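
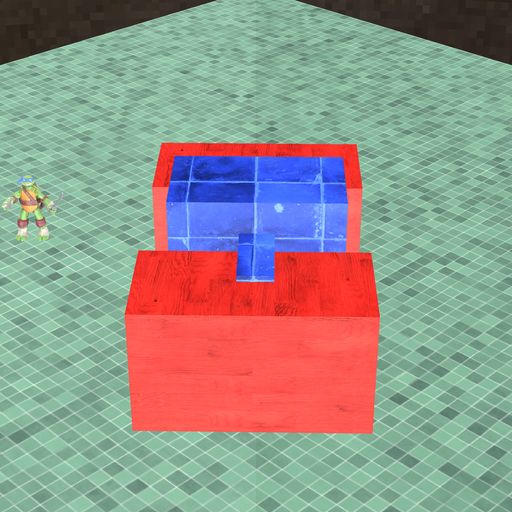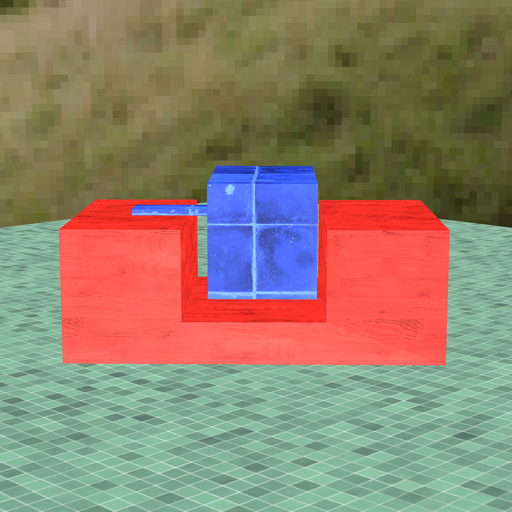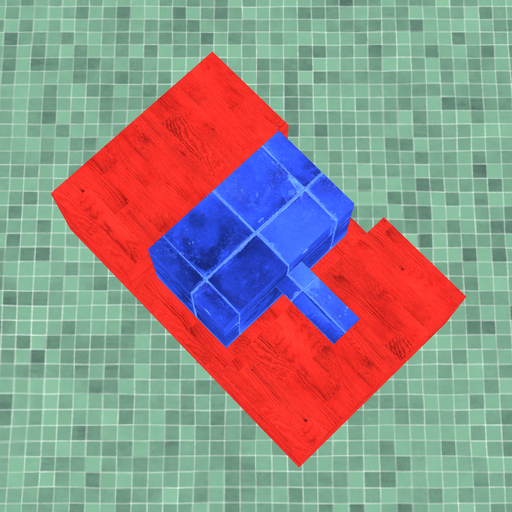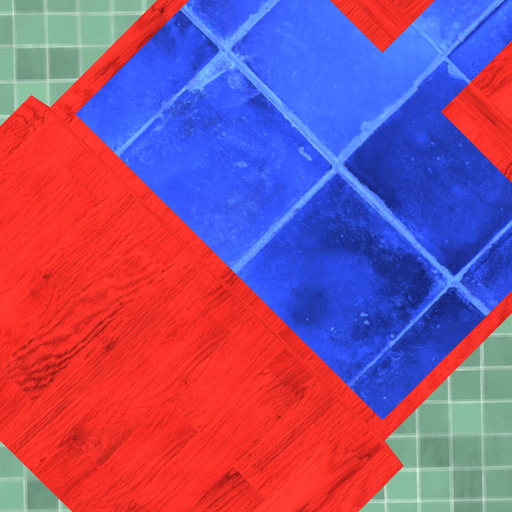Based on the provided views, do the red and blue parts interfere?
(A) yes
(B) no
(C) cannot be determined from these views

(B) no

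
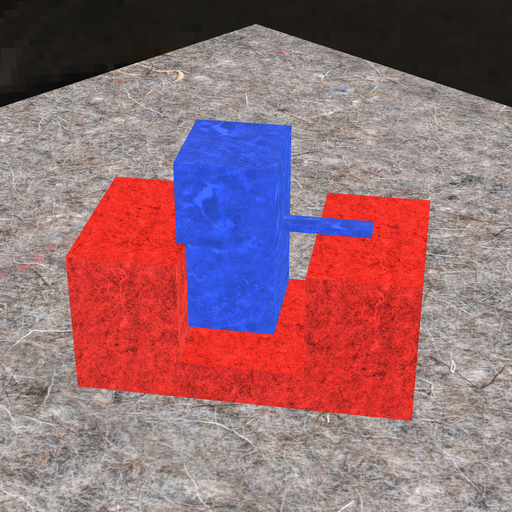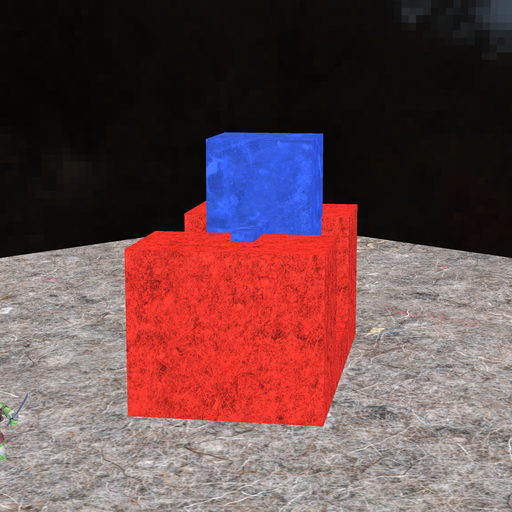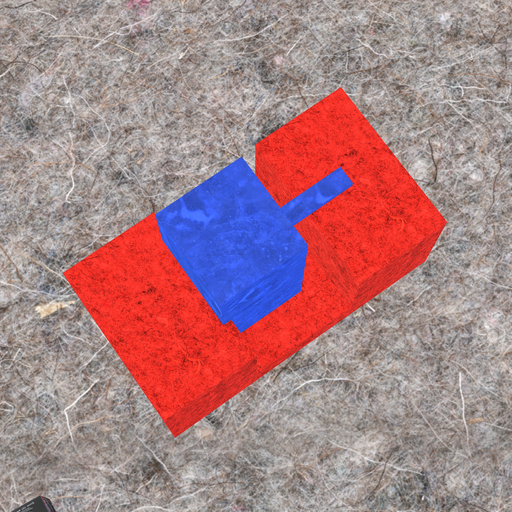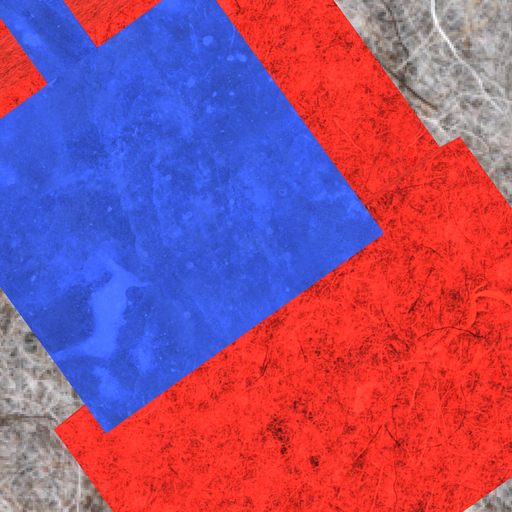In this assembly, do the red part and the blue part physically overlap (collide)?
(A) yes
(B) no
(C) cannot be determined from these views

(A) yes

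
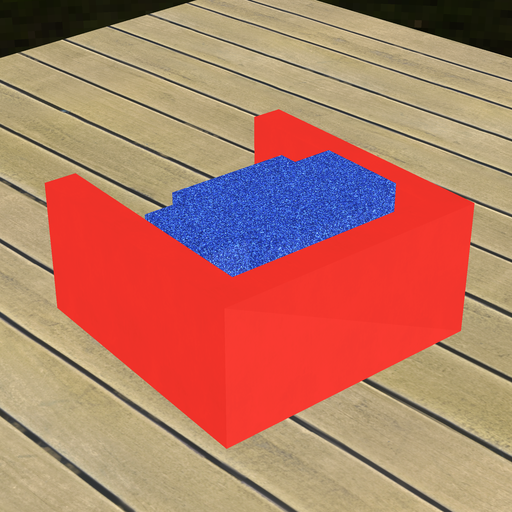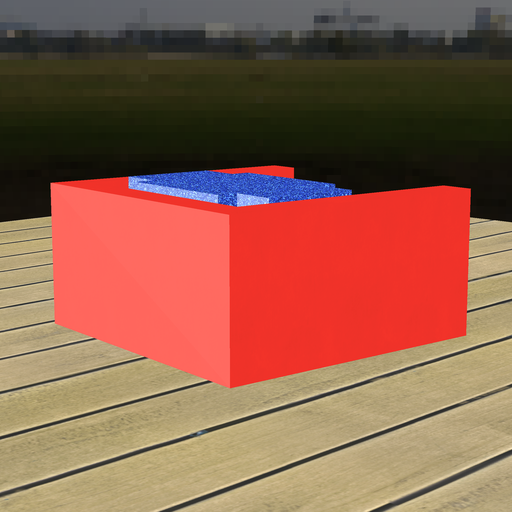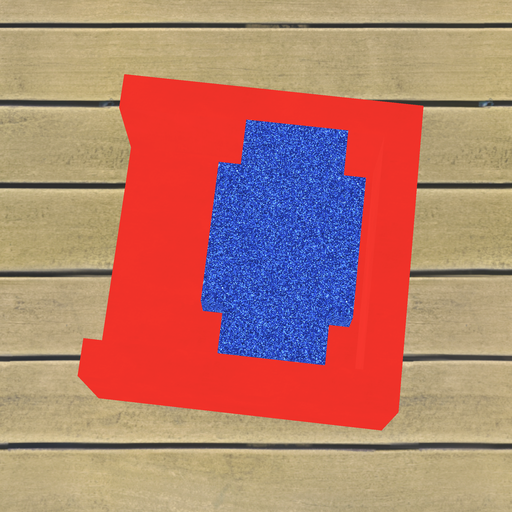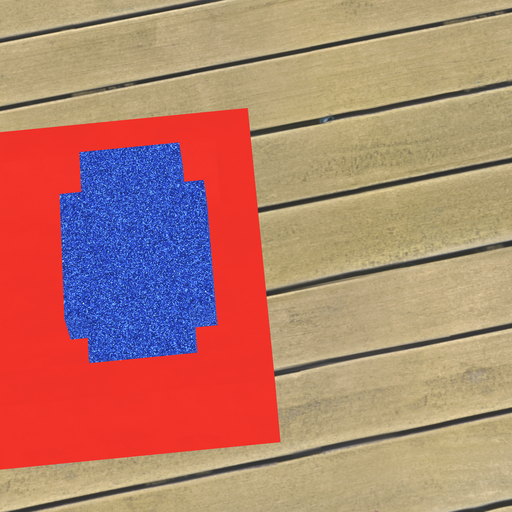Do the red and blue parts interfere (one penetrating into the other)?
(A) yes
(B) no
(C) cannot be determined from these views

(B) no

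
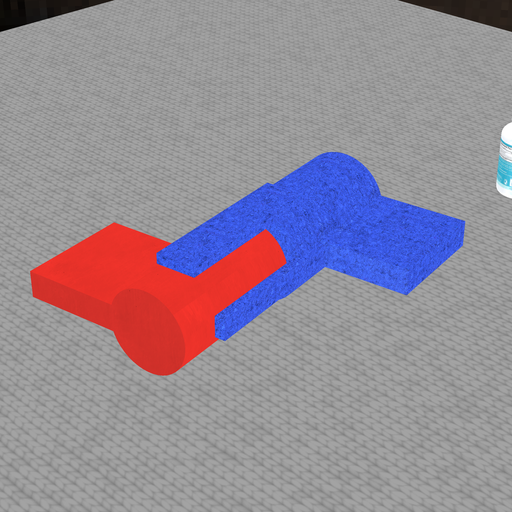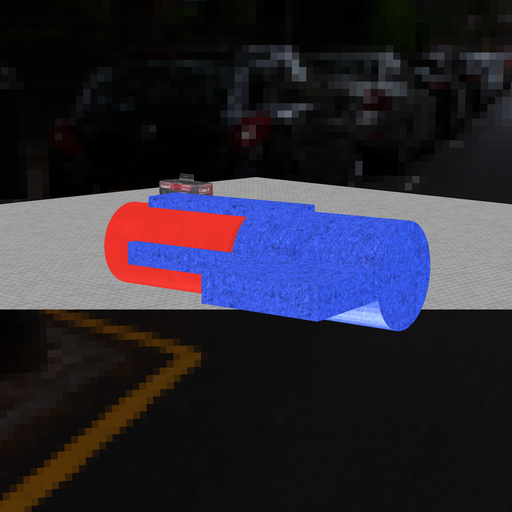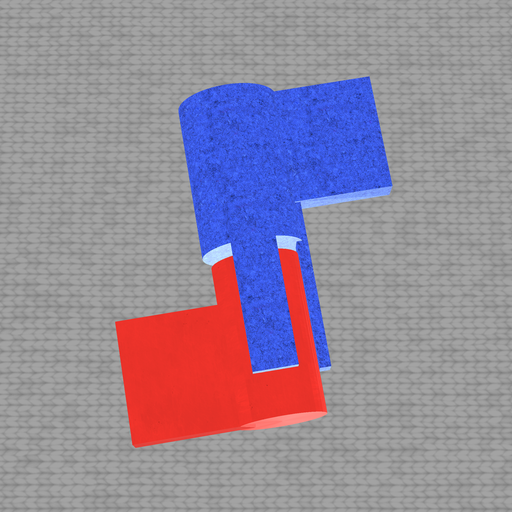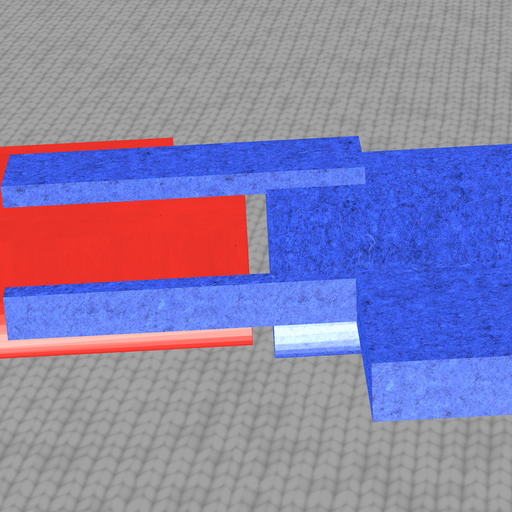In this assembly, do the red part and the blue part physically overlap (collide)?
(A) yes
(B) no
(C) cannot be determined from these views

(B) no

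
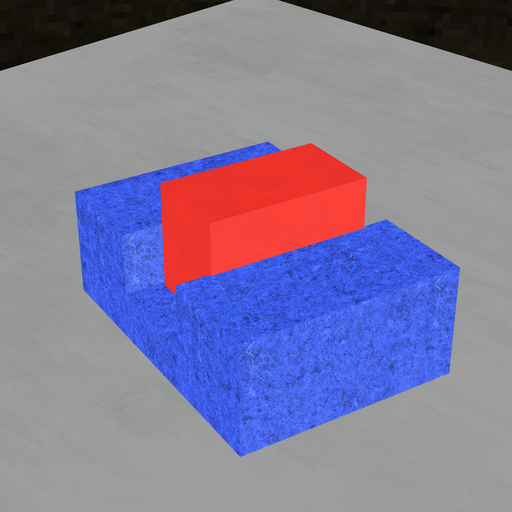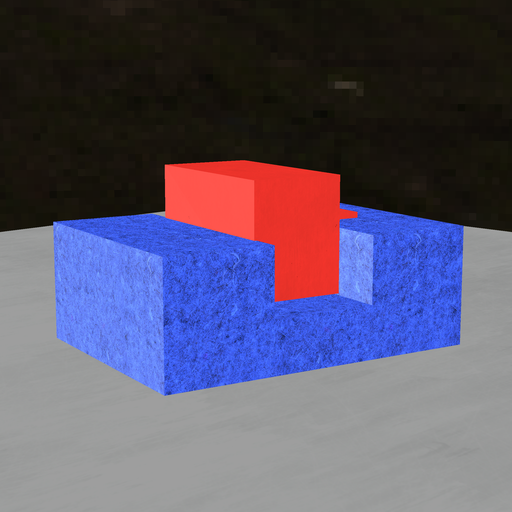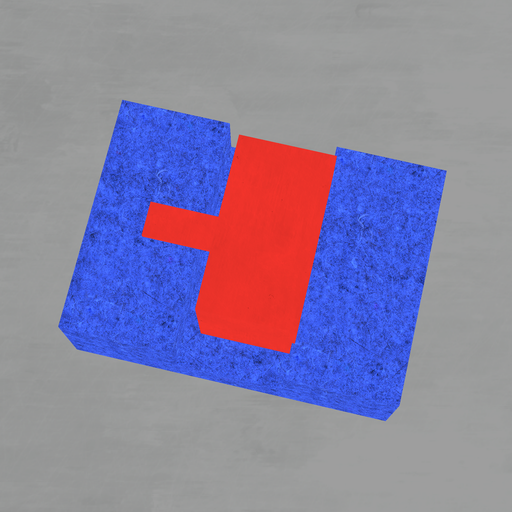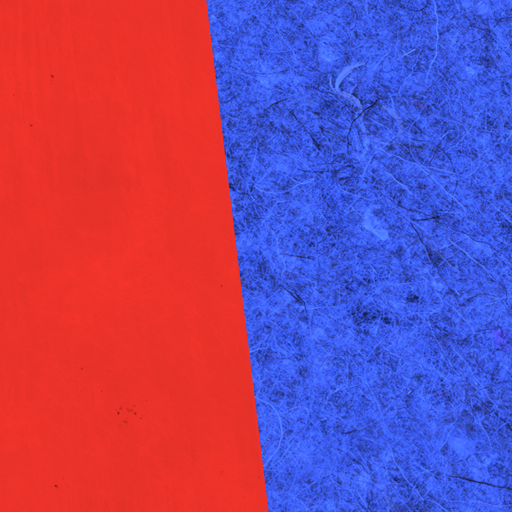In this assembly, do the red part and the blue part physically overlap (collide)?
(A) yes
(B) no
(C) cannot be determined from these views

(A) yes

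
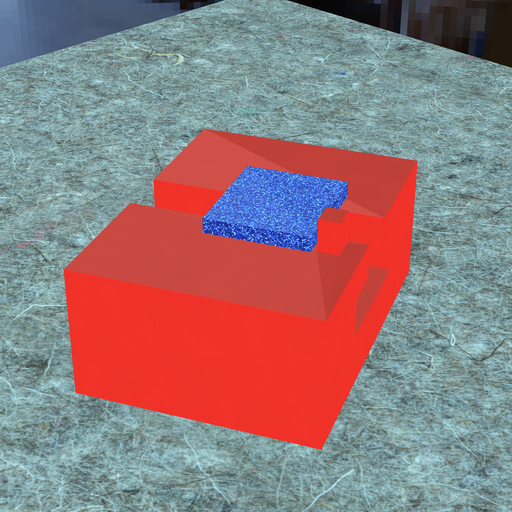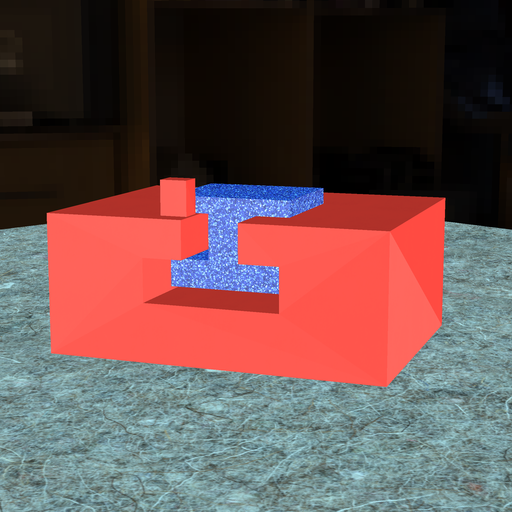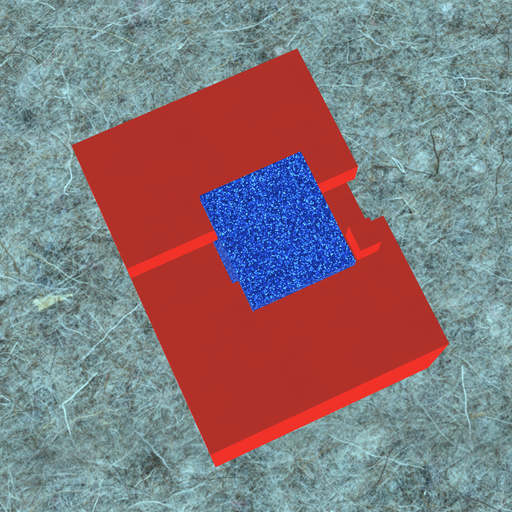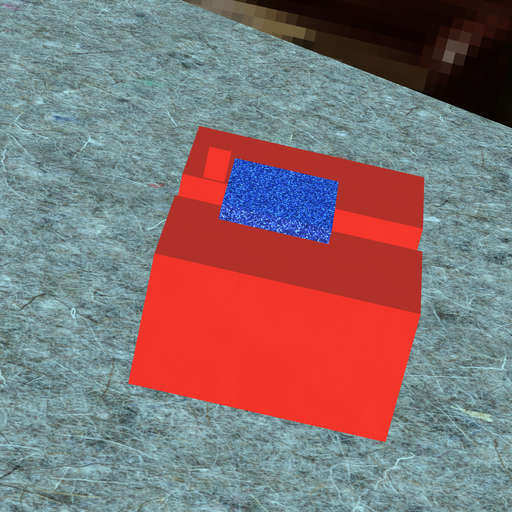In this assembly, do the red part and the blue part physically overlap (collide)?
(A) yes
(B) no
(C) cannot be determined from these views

(B) no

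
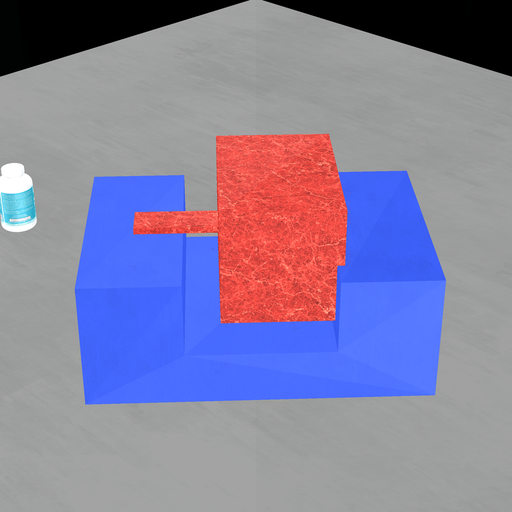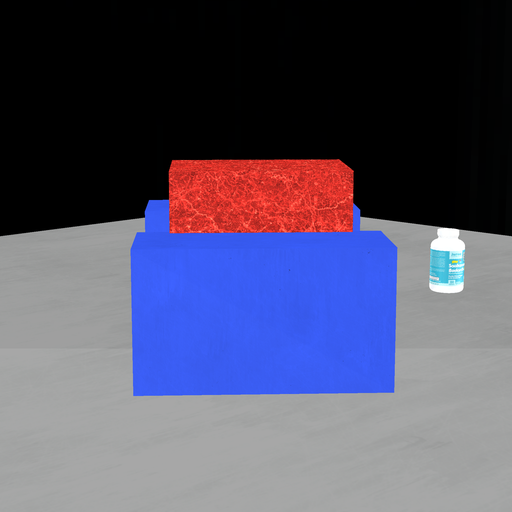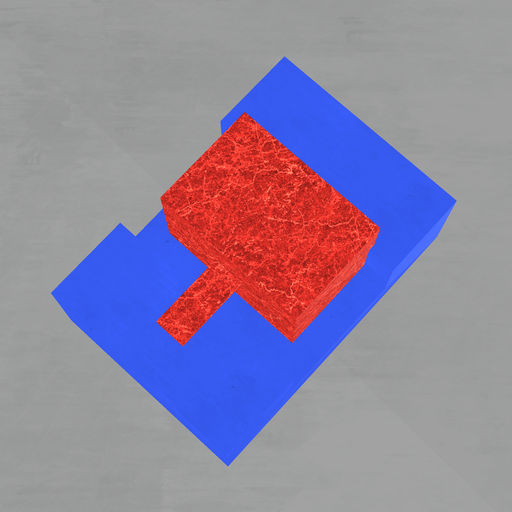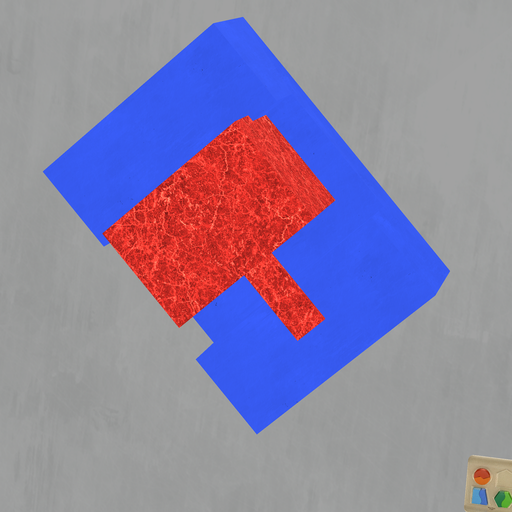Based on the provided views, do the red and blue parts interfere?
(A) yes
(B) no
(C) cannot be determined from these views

(A) yes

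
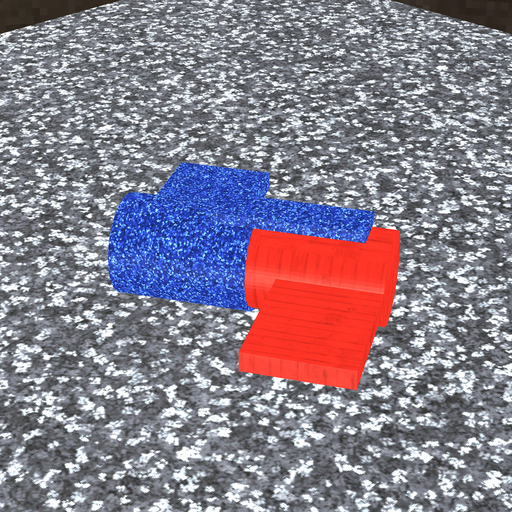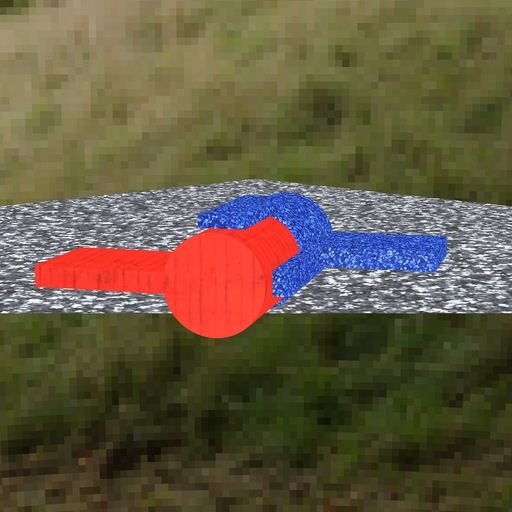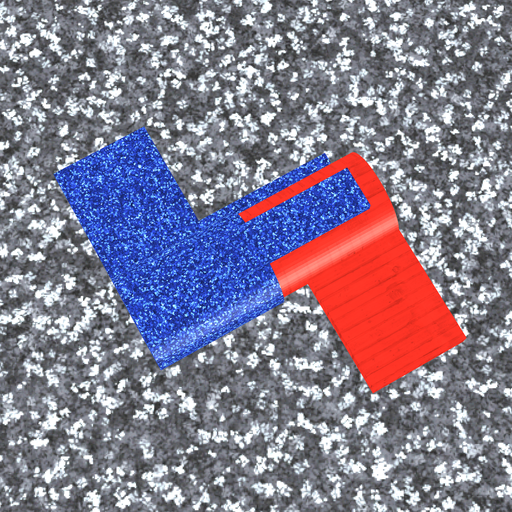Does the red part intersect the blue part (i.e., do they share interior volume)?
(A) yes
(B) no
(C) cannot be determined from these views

(A) yes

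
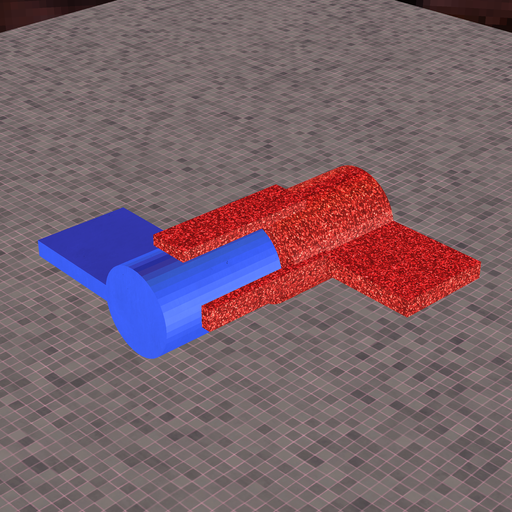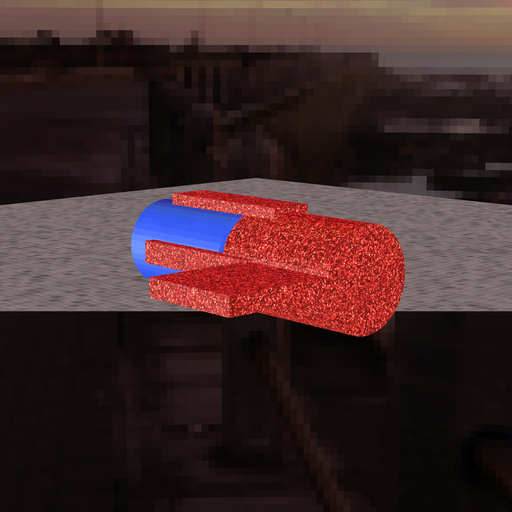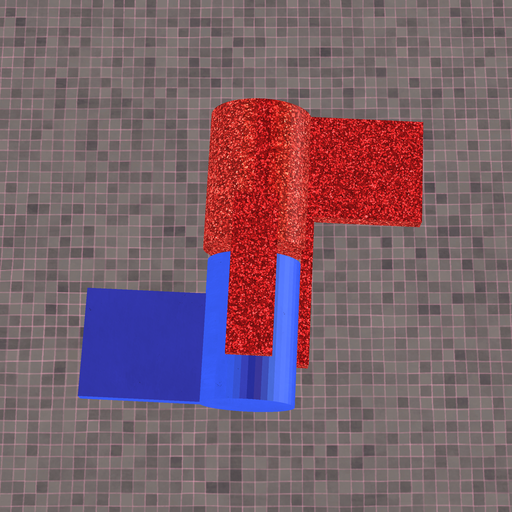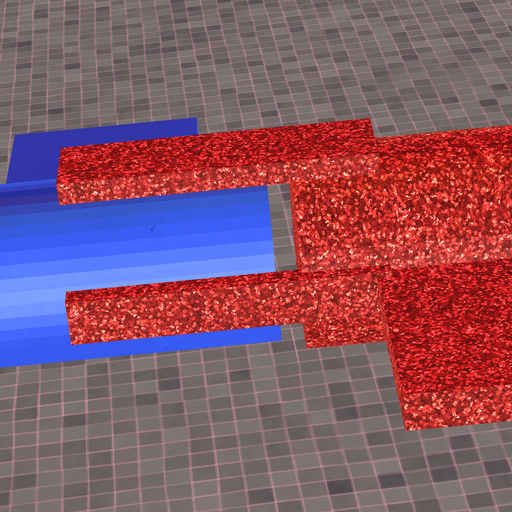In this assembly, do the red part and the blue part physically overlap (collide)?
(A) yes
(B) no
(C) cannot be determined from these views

(B) no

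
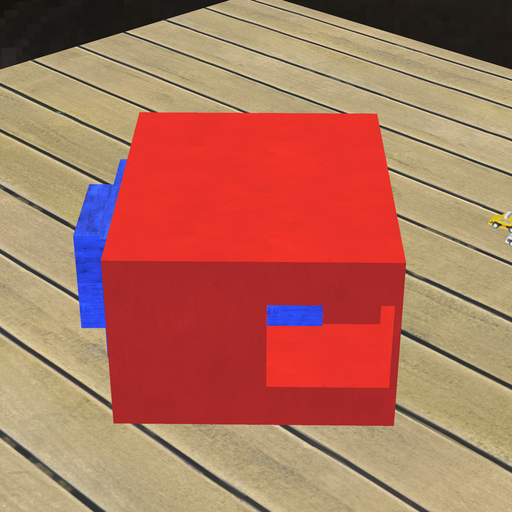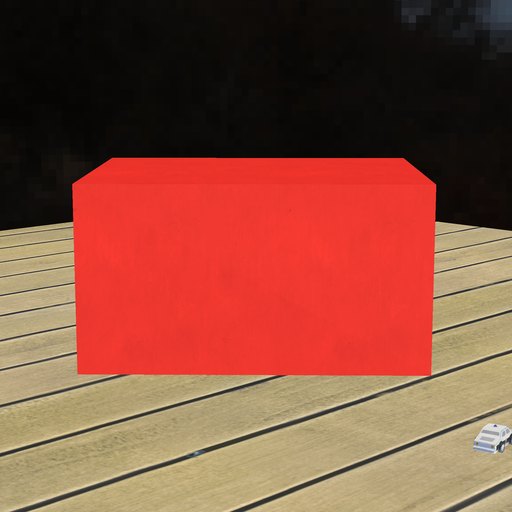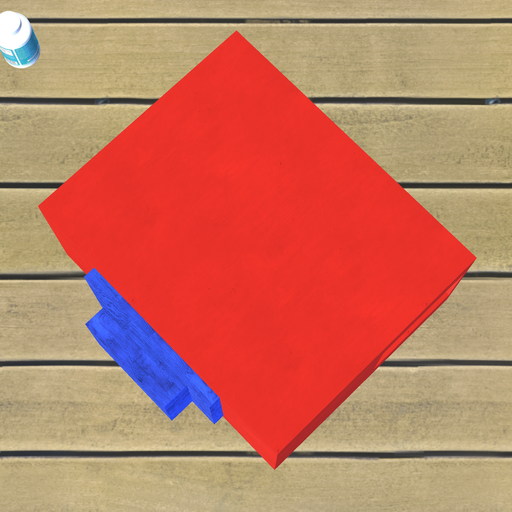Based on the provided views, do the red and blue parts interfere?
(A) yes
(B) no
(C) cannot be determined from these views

(C) cannot be determined from these views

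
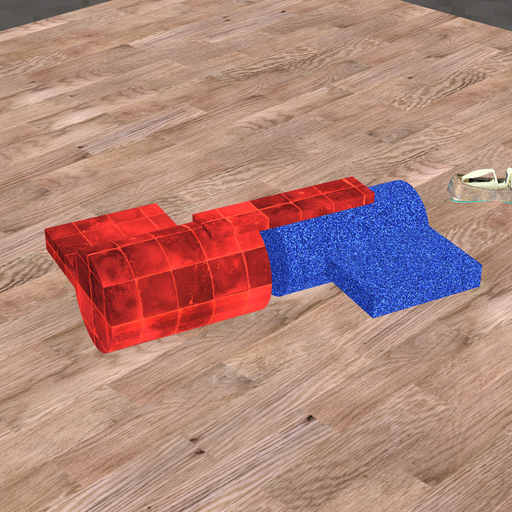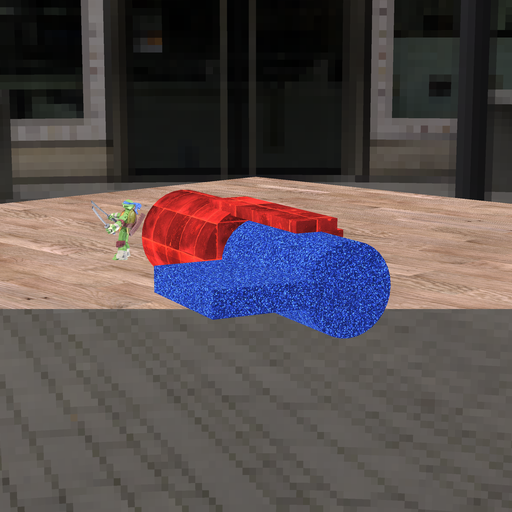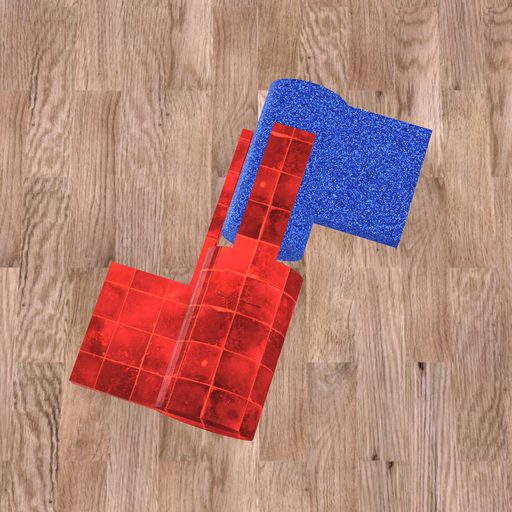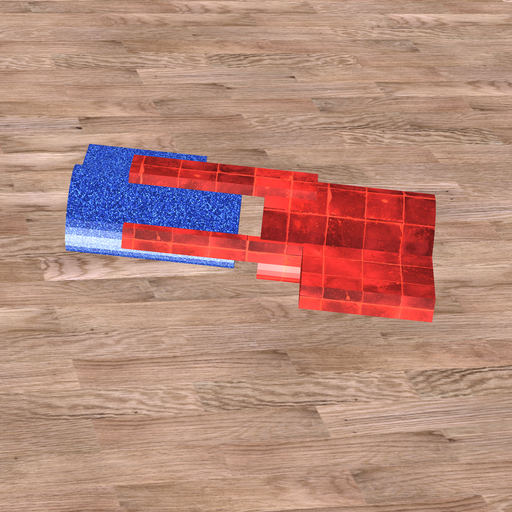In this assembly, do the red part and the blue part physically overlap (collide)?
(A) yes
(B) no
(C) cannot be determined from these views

(B) no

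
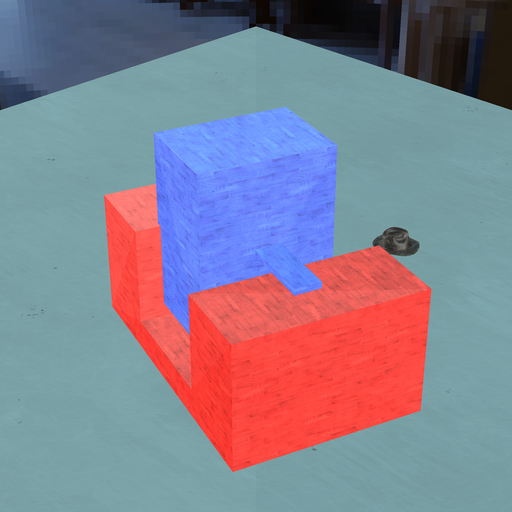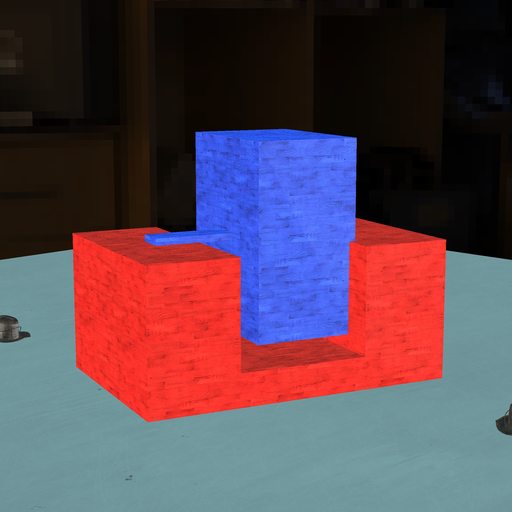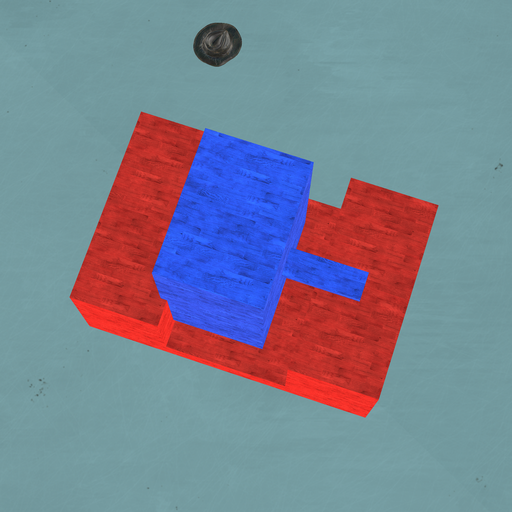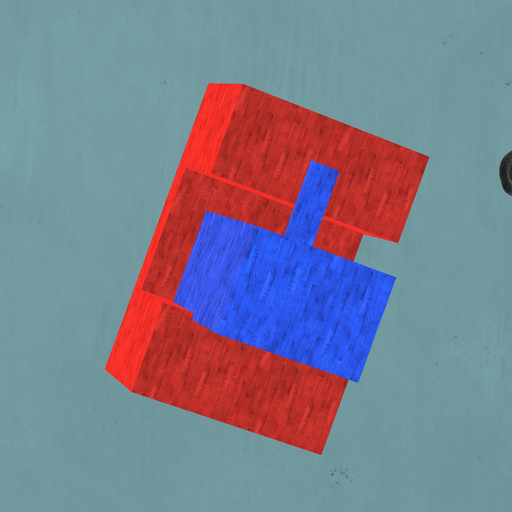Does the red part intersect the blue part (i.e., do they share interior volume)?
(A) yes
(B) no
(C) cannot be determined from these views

(A) yes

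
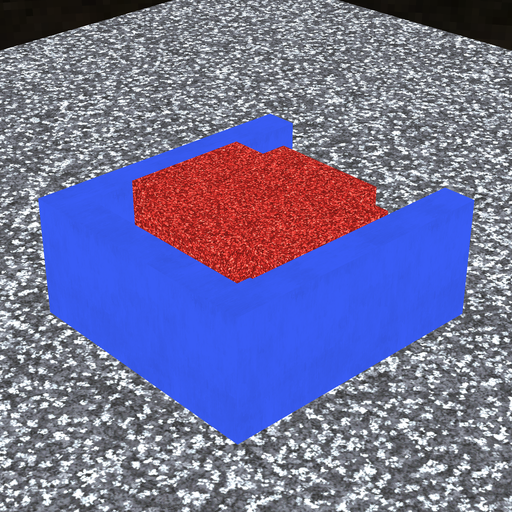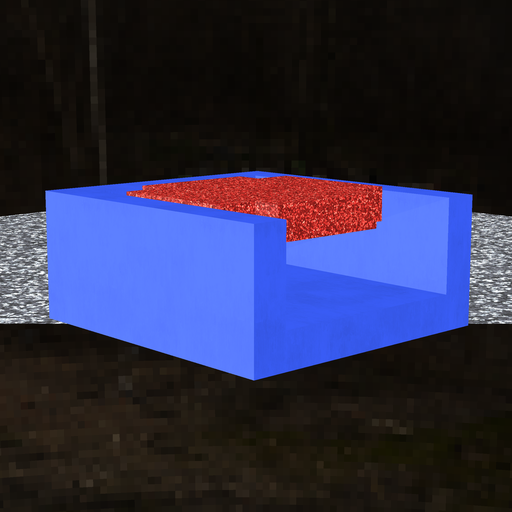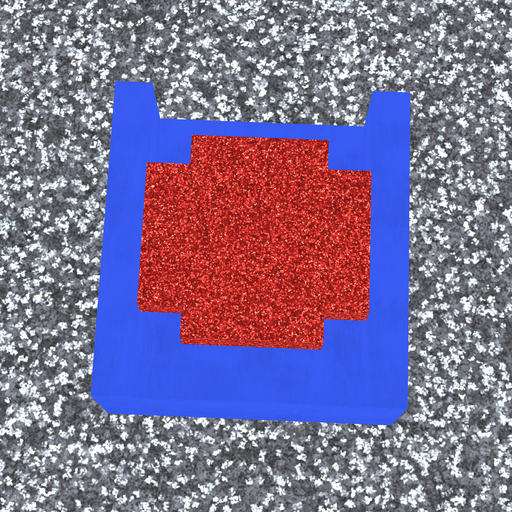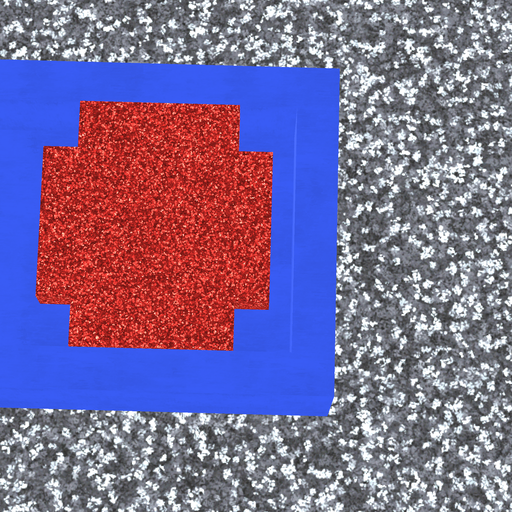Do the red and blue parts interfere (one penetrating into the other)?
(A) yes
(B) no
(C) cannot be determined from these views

(B) no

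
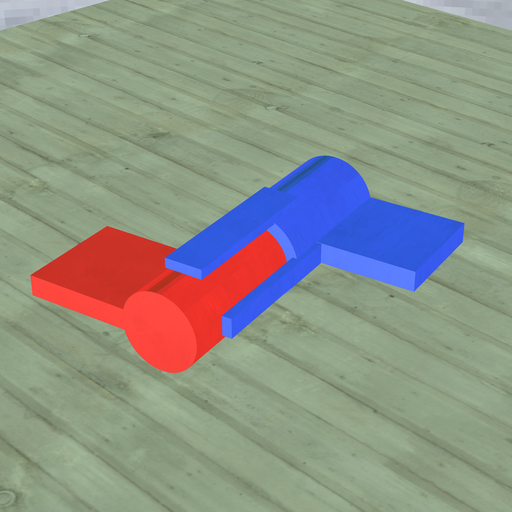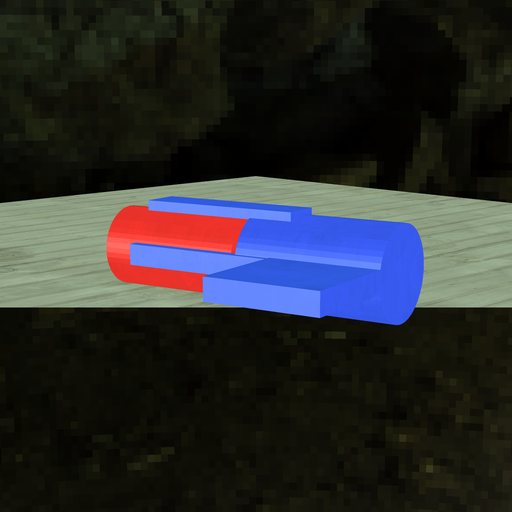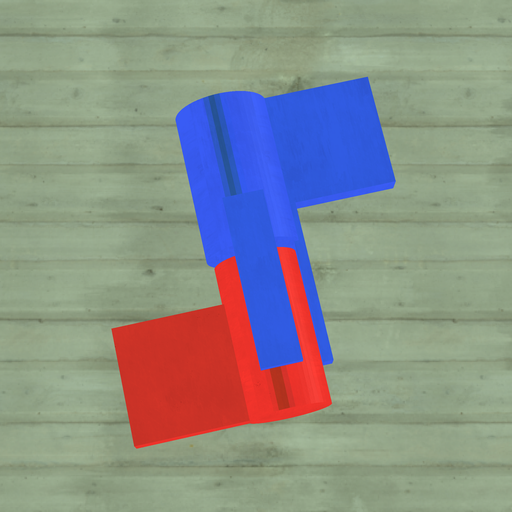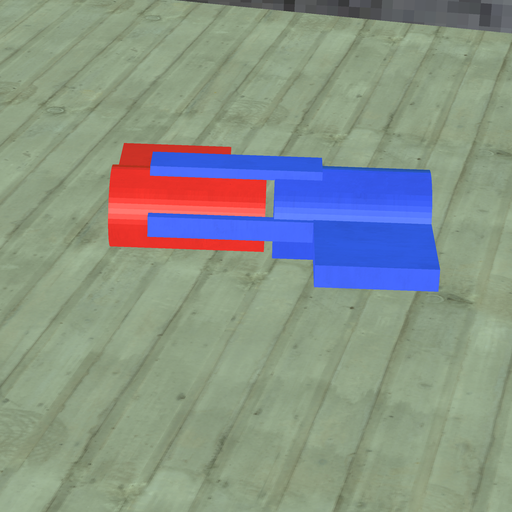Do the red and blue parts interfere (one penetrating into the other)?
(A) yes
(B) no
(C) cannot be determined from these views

(B) no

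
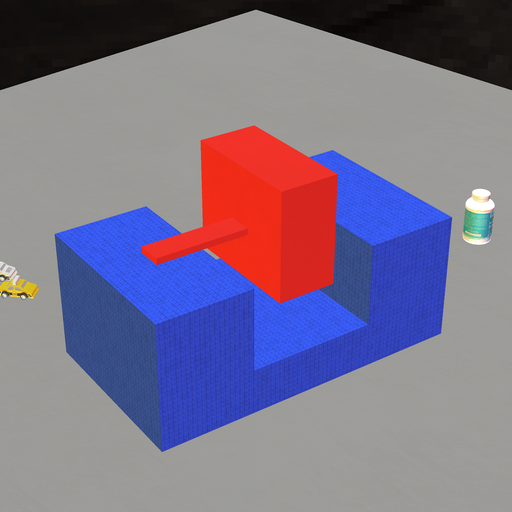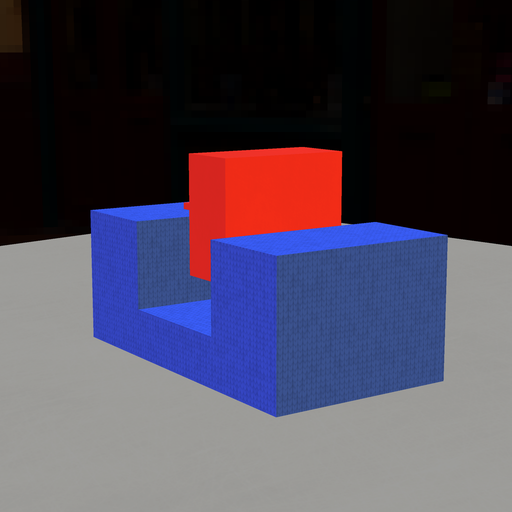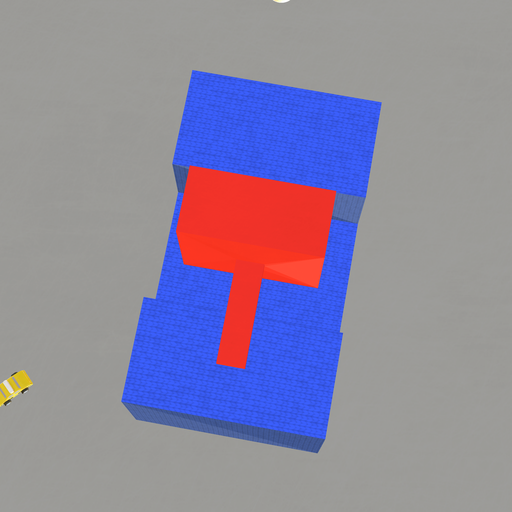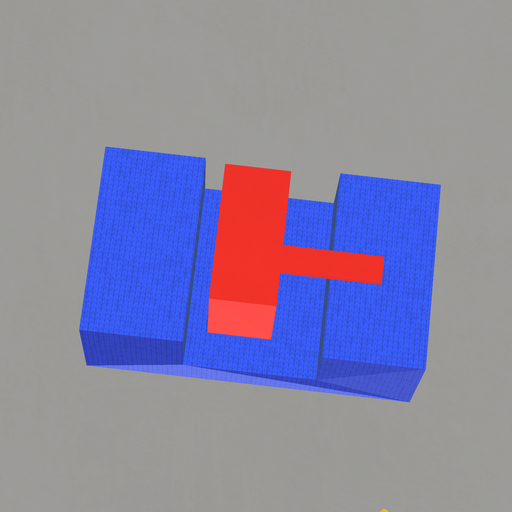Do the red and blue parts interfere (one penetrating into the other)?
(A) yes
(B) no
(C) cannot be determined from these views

(B) no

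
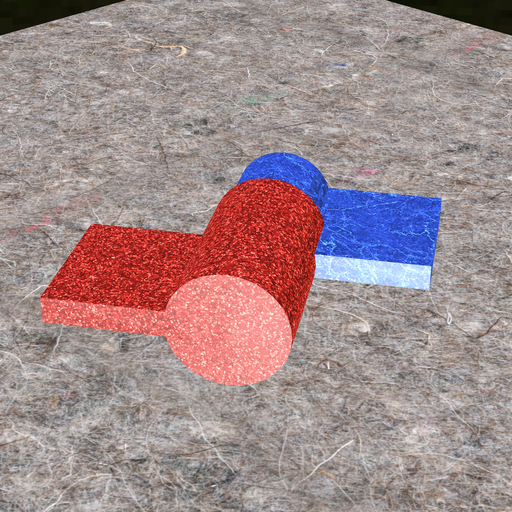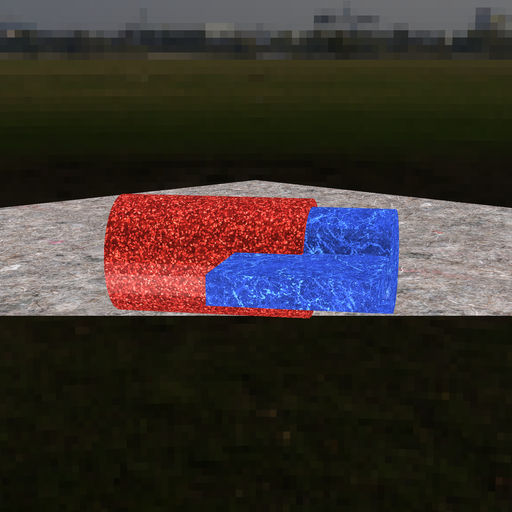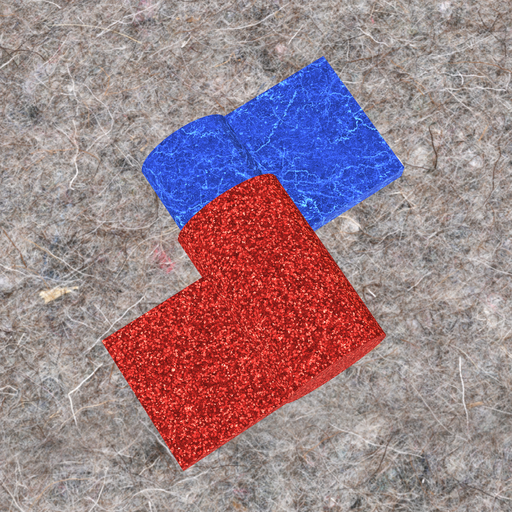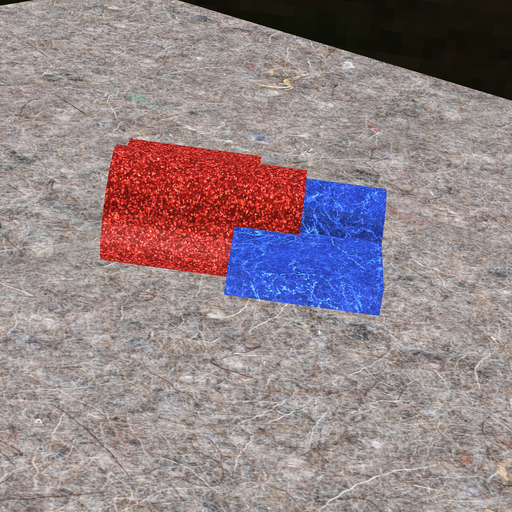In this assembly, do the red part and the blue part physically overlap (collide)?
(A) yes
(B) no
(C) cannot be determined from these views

(A) yes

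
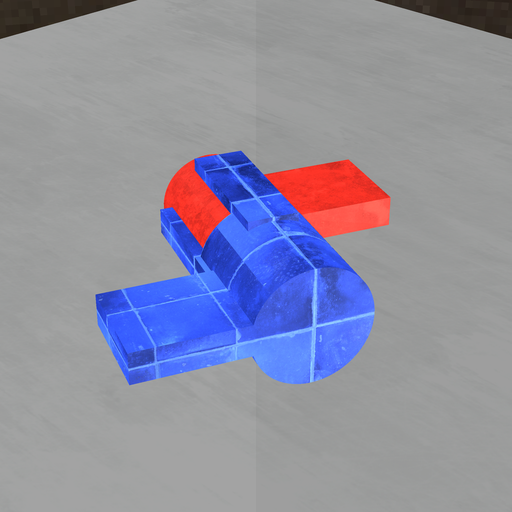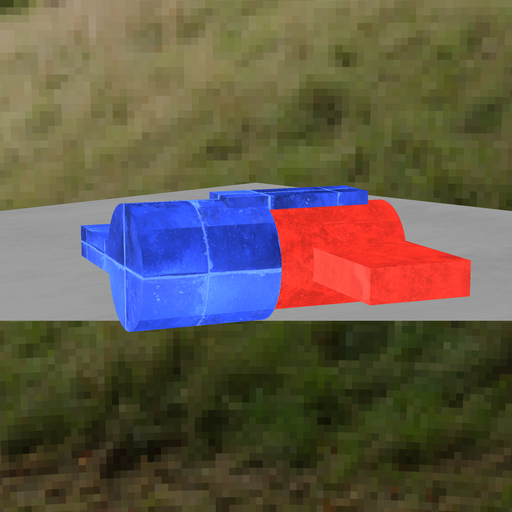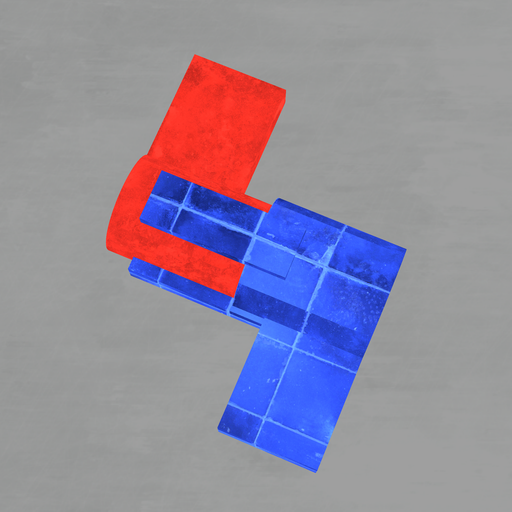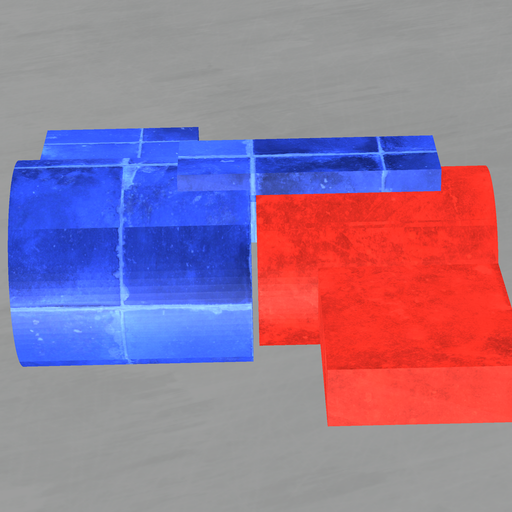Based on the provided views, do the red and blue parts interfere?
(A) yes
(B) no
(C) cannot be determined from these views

(B) no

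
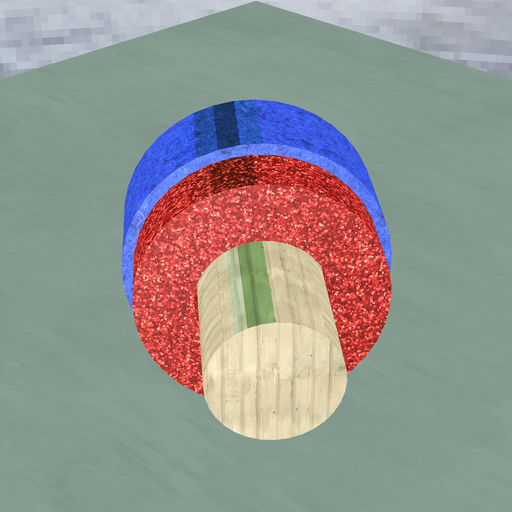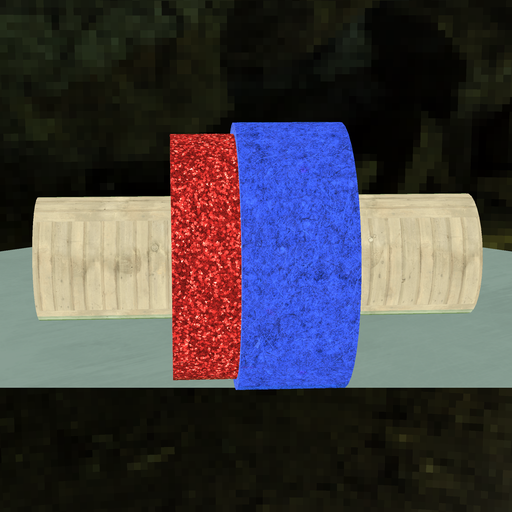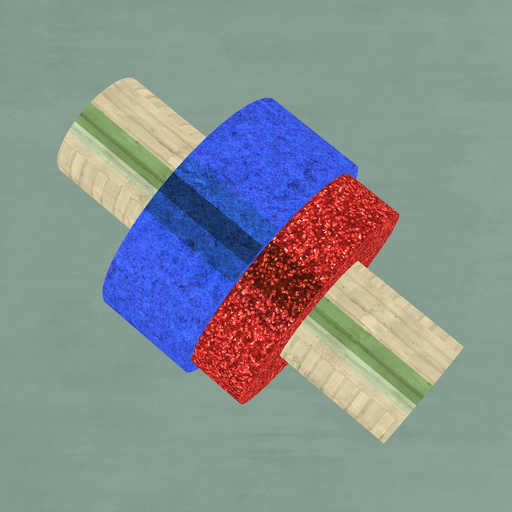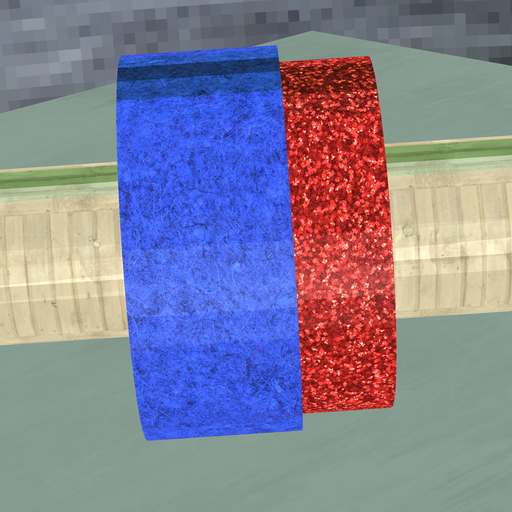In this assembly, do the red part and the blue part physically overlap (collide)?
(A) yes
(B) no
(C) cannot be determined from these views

(A) yes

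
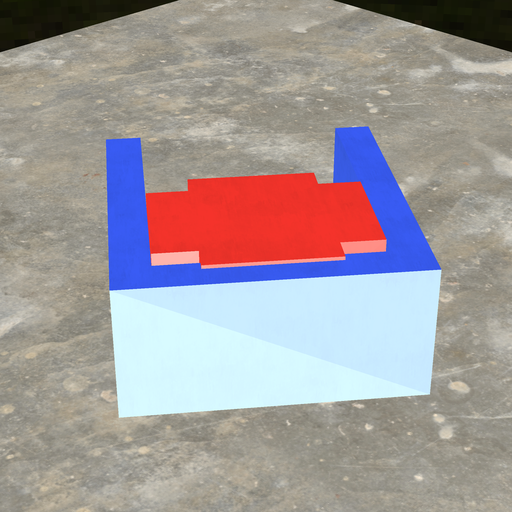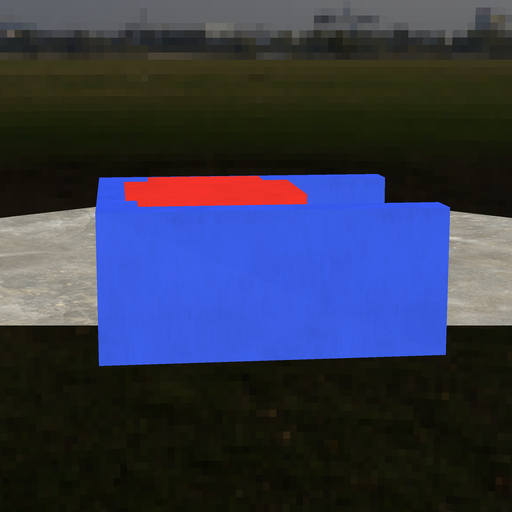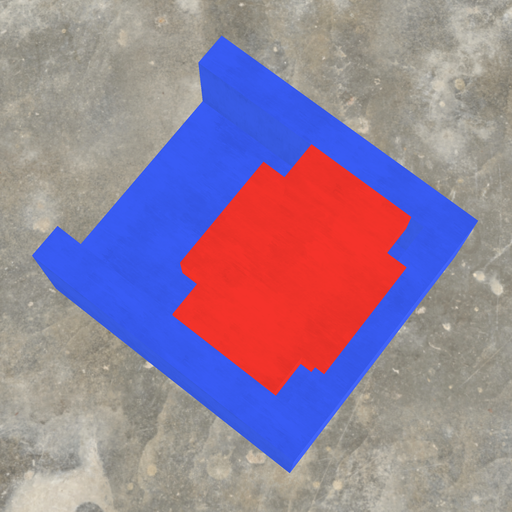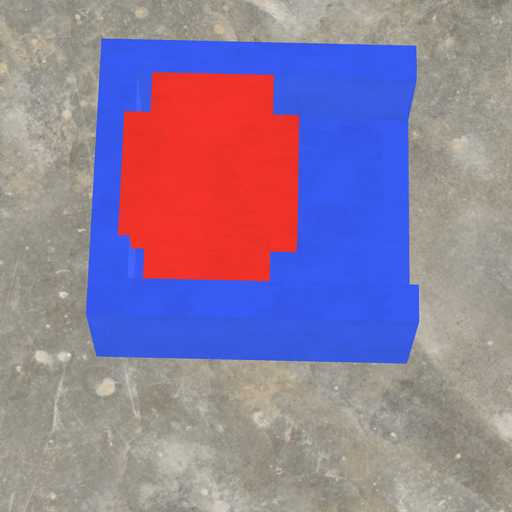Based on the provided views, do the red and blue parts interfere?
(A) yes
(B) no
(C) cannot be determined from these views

(A) yes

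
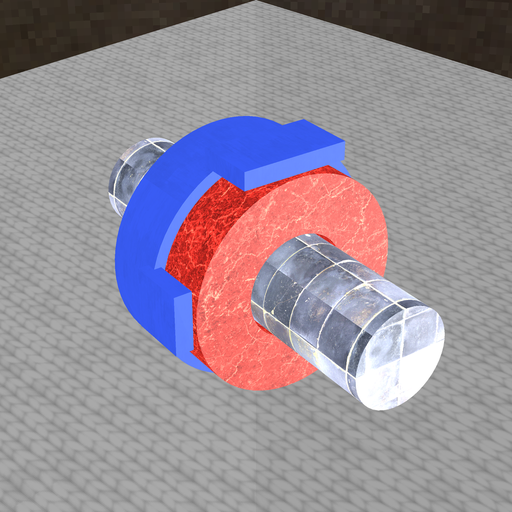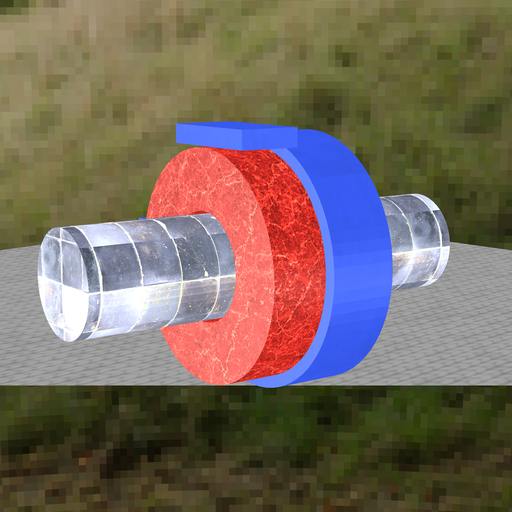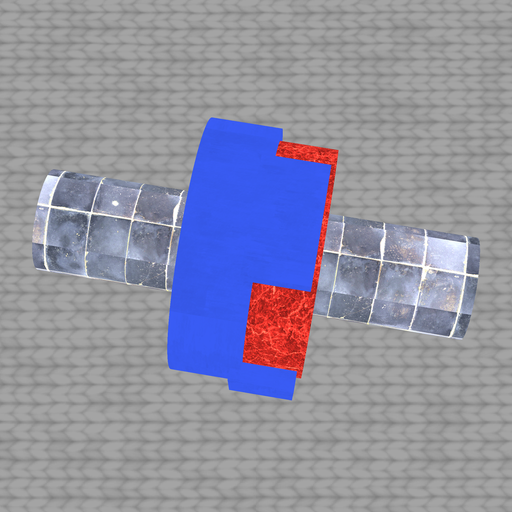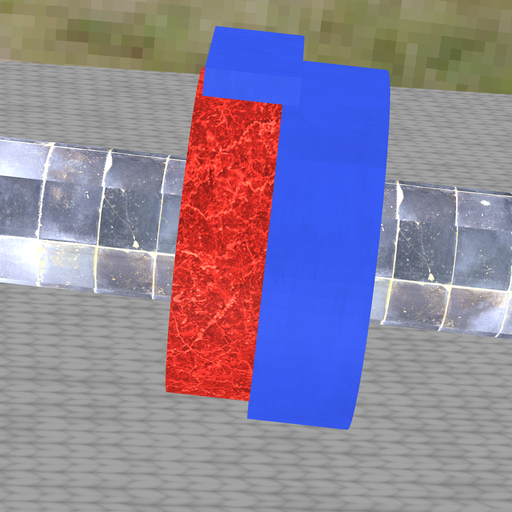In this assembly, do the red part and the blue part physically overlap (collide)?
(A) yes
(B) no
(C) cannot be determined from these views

(A) yes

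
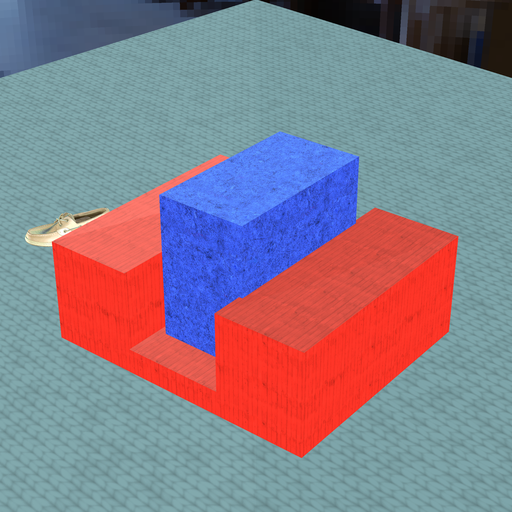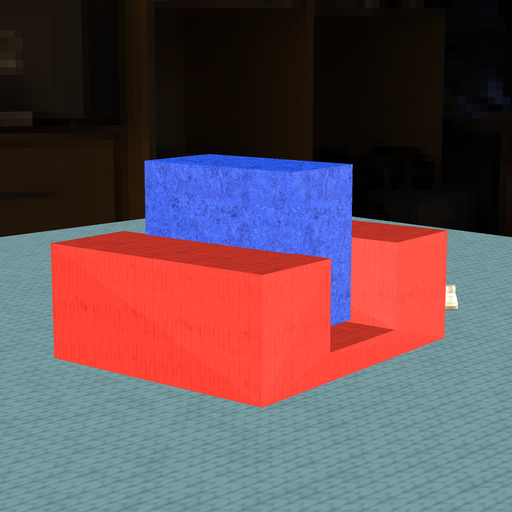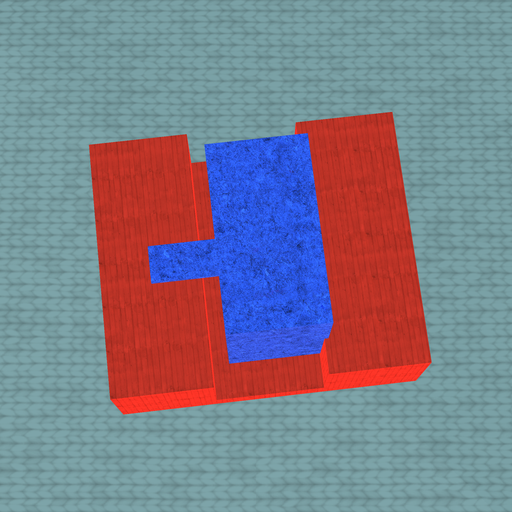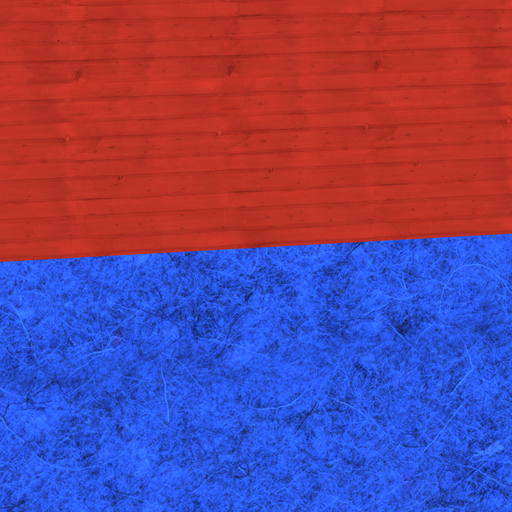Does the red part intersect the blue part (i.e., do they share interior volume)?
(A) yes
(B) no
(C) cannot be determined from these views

(A) yes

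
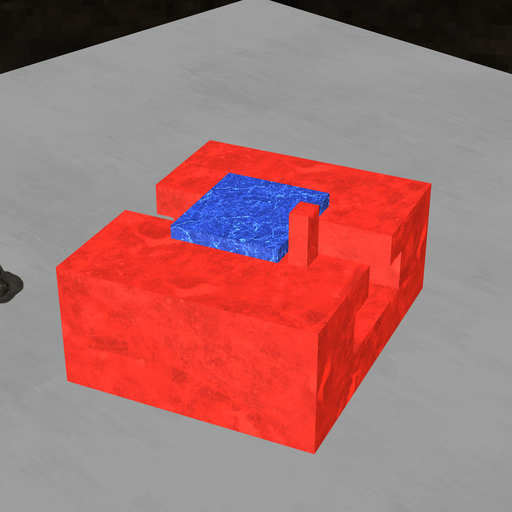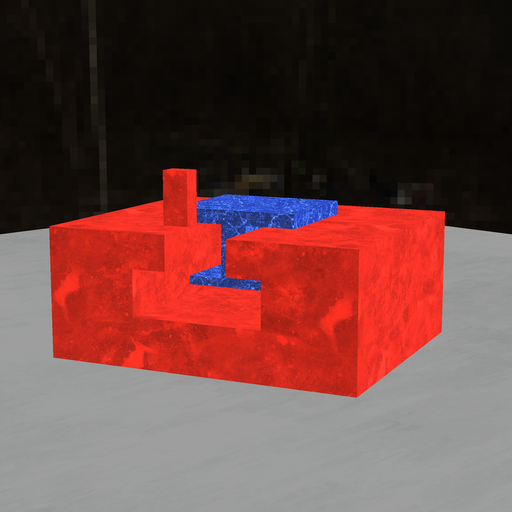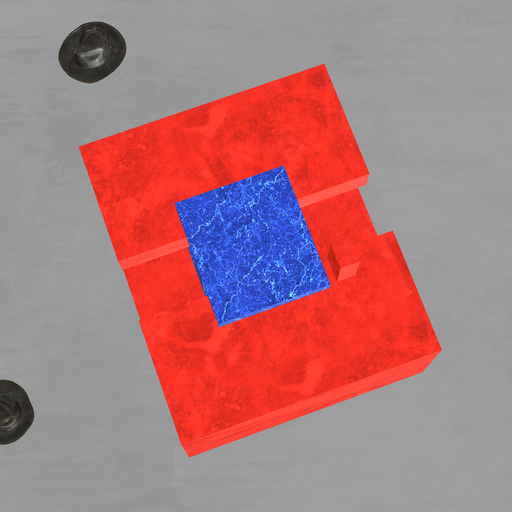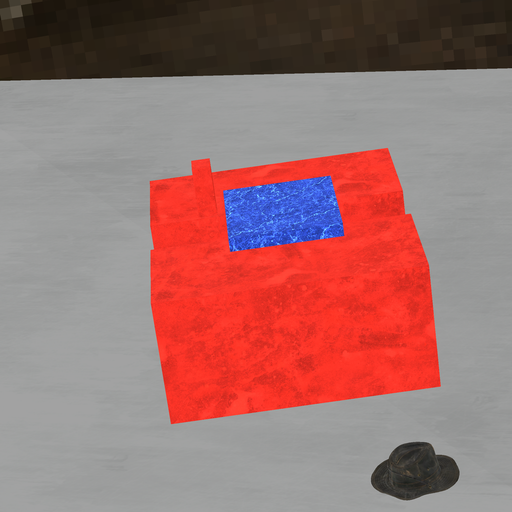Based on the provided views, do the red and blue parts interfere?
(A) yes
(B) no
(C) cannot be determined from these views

(B) no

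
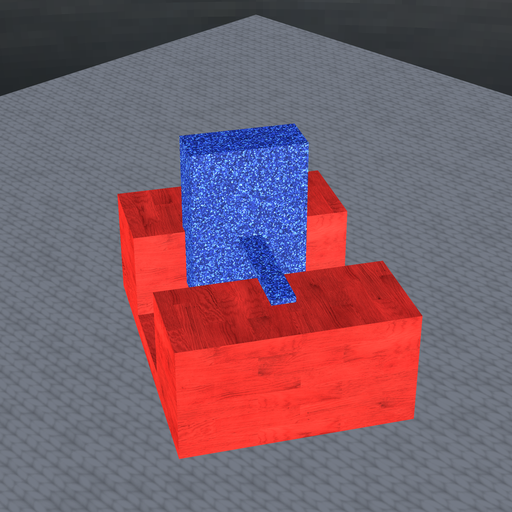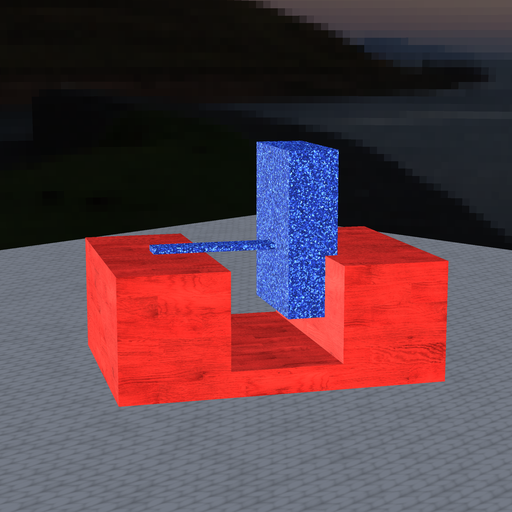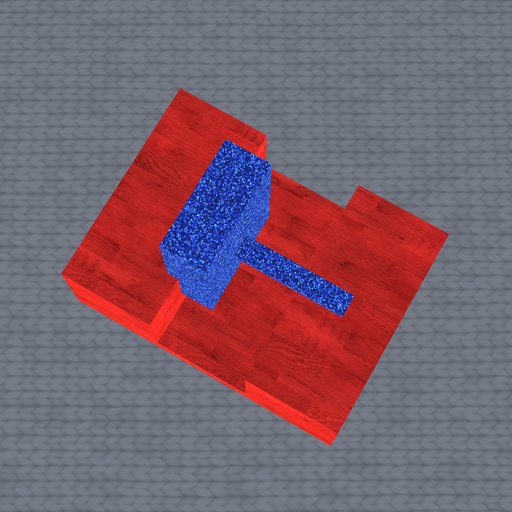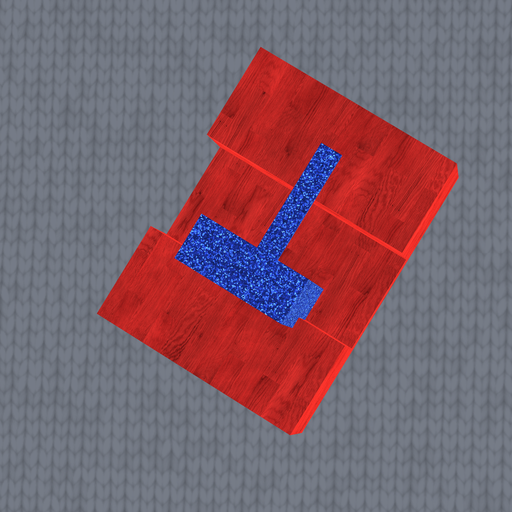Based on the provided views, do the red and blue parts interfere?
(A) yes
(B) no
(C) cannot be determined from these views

(A) yes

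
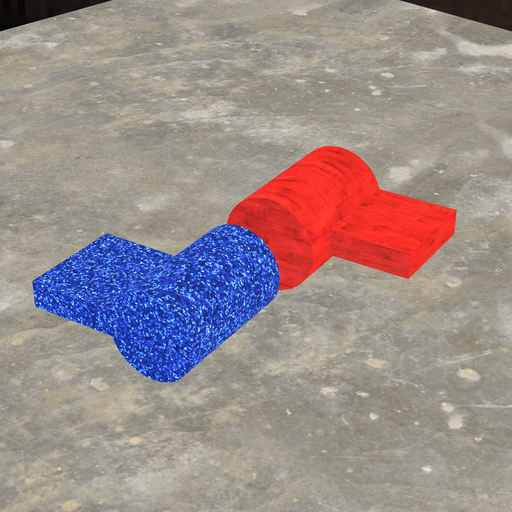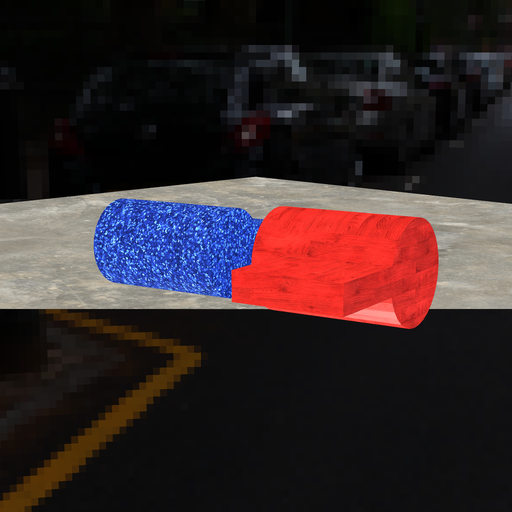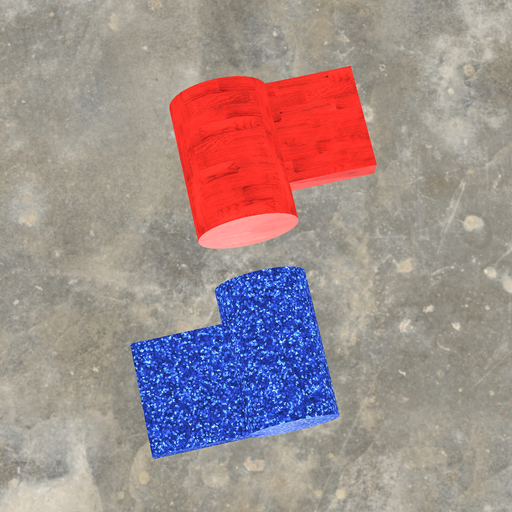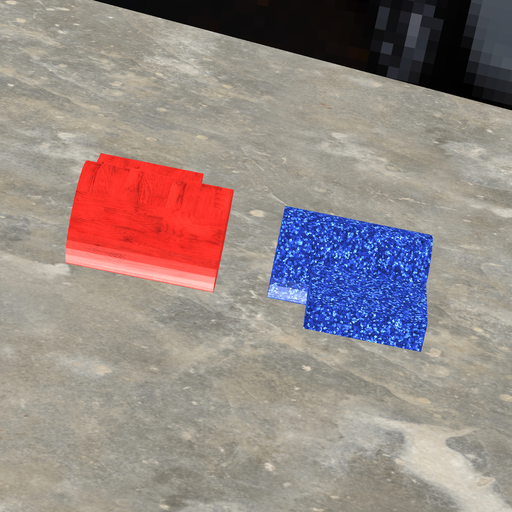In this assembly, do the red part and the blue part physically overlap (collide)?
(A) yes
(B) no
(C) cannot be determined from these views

(B) no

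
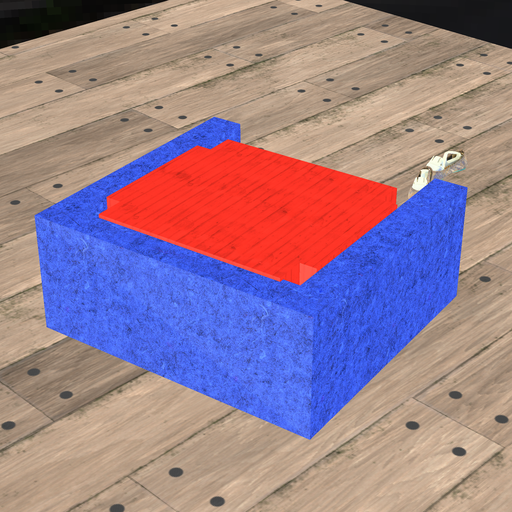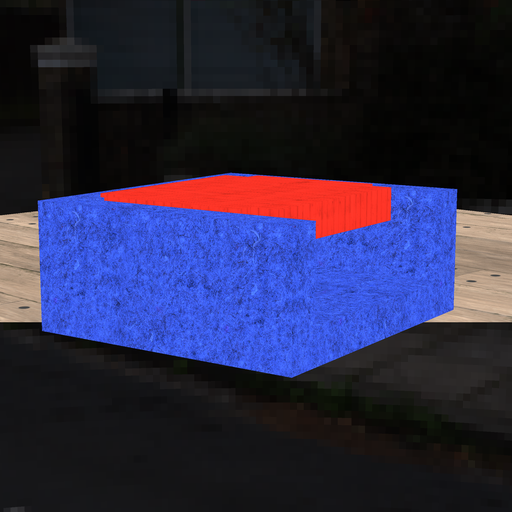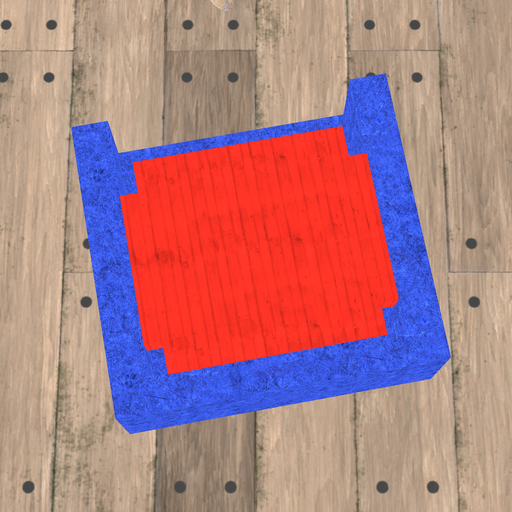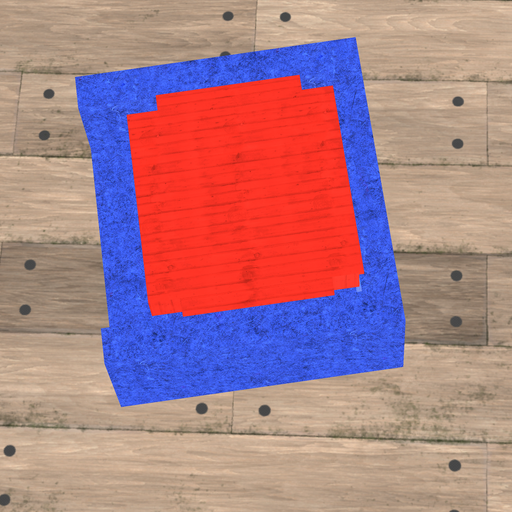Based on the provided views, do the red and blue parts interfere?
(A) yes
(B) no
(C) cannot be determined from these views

(A) yes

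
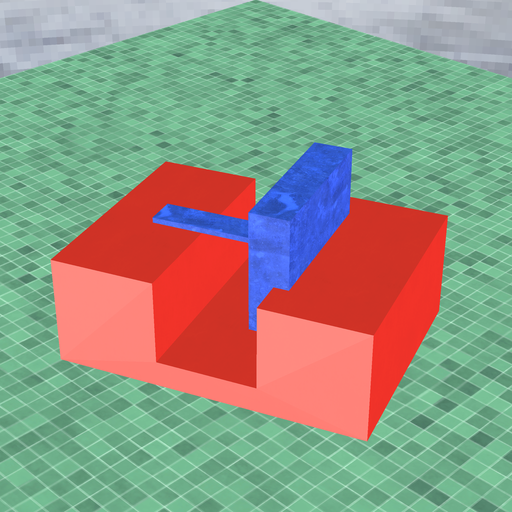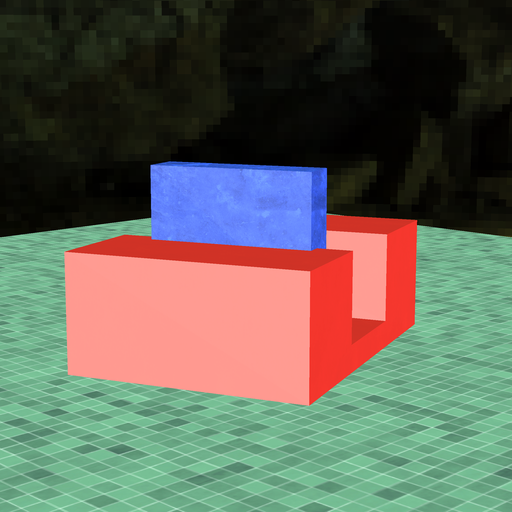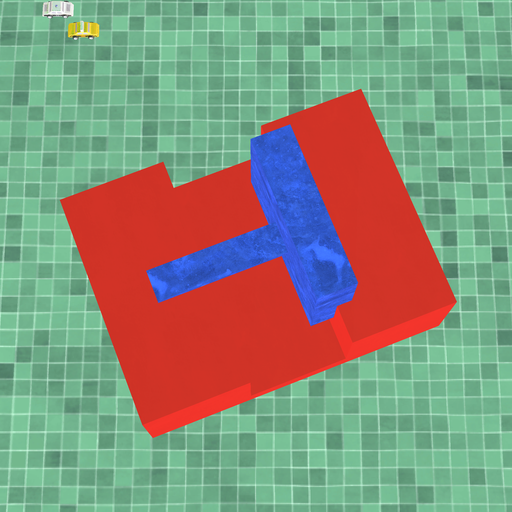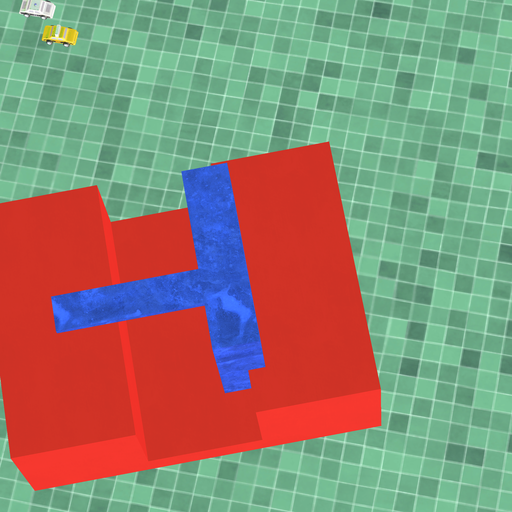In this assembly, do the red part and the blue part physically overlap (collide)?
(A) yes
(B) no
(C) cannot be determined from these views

(A) yes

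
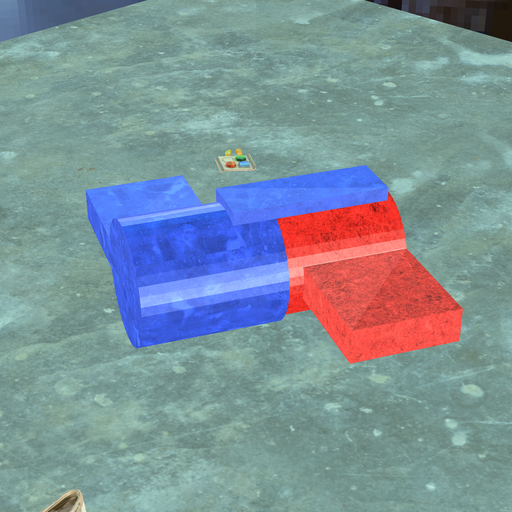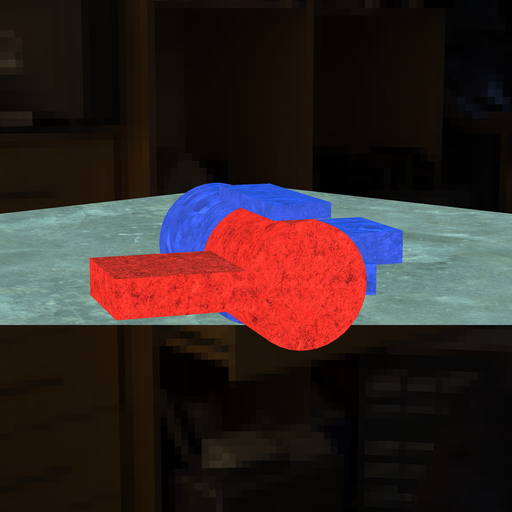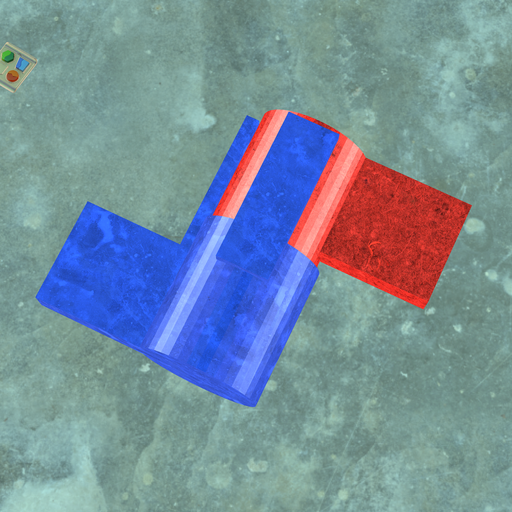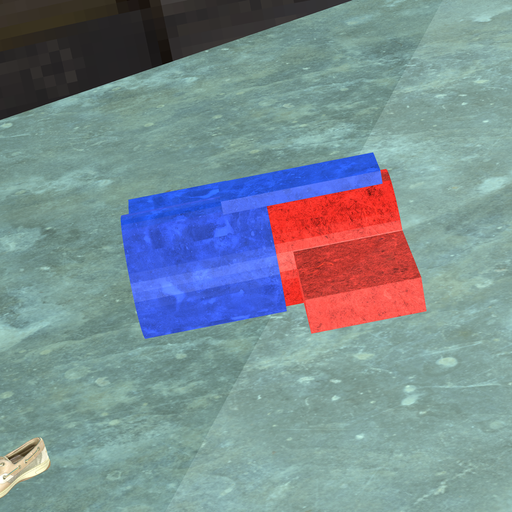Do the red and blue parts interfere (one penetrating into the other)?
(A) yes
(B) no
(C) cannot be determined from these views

(A) yes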